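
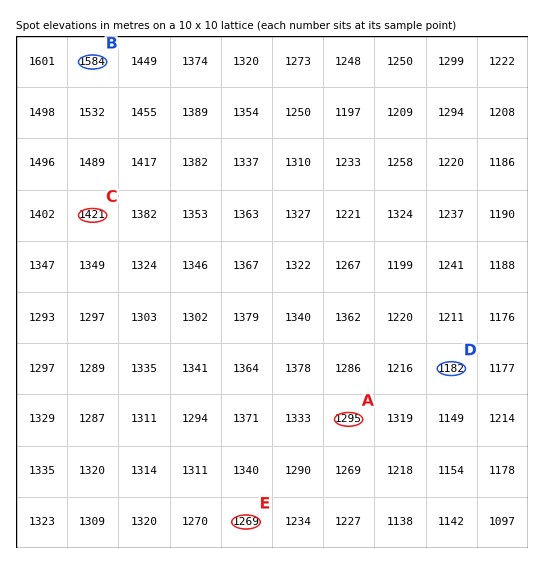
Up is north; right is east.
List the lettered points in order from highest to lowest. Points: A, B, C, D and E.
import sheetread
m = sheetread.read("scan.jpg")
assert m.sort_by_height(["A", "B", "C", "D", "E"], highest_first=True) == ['B', 'C', 'A', 'E', 'D']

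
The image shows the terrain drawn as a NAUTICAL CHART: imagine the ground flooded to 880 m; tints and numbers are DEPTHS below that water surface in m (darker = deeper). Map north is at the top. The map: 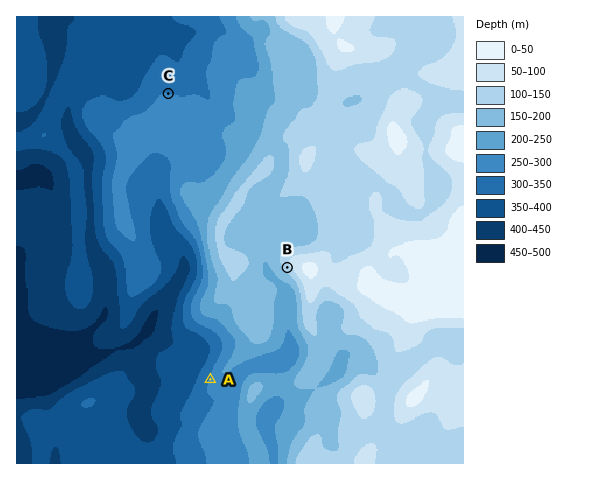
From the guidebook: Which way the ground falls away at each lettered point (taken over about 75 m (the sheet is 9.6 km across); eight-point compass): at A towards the W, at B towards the SW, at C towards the N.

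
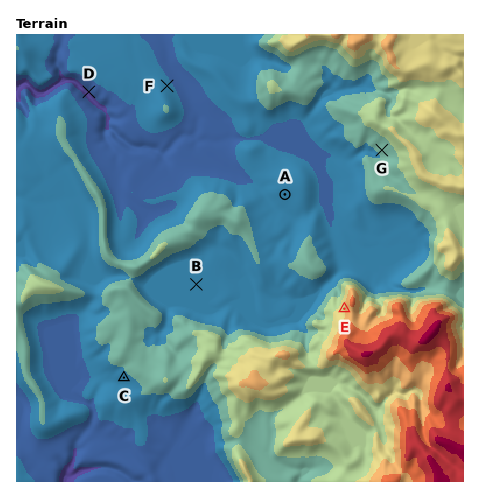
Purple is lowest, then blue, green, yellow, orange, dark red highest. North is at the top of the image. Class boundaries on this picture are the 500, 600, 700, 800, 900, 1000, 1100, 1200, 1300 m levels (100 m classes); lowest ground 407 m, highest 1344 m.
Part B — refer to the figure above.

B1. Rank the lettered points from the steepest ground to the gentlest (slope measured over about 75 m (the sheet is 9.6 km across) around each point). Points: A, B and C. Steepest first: C A B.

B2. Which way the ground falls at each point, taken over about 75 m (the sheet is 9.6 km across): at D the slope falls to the SW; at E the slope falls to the W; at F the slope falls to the NE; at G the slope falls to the SW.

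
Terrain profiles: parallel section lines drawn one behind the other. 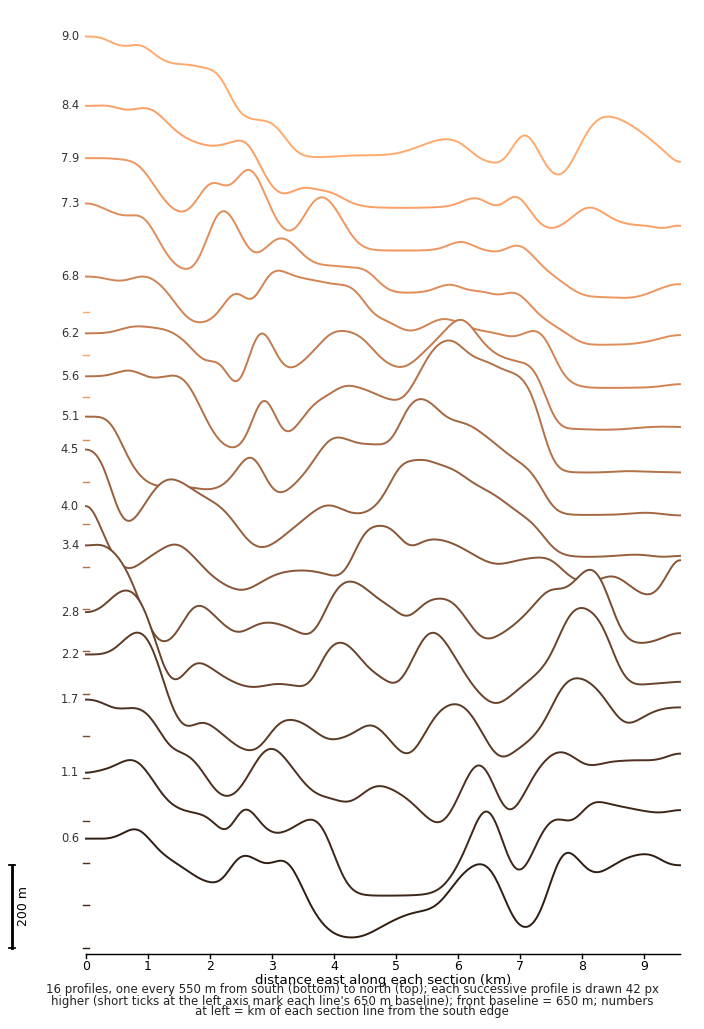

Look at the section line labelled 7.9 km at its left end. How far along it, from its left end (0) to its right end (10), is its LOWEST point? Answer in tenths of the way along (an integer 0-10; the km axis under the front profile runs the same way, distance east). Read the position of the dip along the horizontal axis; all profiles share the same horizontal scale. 9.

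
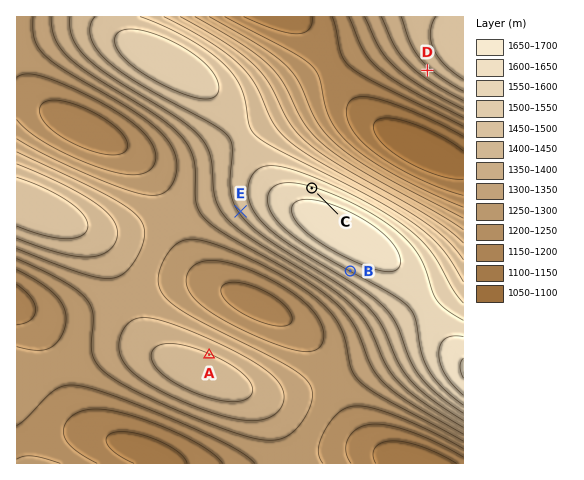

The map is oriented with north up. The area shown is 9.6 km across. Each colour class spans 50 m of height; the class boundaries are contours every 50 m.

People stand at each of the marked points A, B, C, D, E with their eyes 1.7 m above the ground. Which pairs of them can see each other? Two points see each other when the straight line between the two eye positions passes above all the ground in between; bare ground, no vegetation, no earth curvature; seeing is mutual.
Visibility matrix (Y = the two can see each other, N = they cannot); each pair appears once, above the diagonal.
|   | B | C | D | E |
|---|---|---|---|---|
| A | Y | N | N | Y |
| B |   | N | N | N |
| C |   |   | Y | N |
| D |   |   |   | N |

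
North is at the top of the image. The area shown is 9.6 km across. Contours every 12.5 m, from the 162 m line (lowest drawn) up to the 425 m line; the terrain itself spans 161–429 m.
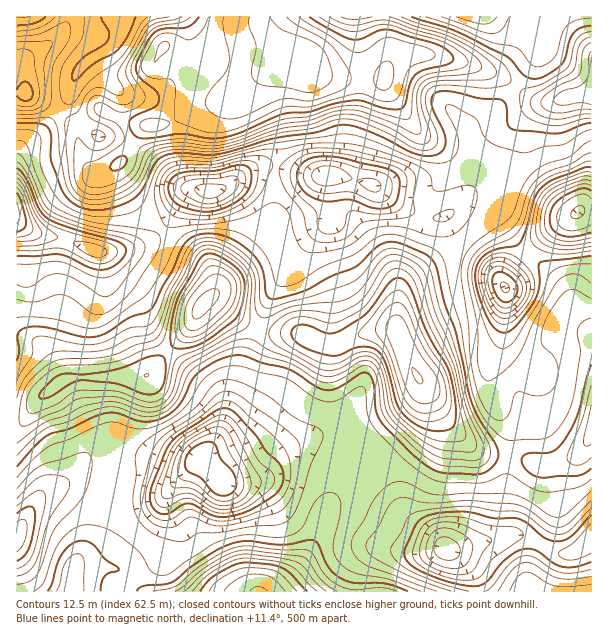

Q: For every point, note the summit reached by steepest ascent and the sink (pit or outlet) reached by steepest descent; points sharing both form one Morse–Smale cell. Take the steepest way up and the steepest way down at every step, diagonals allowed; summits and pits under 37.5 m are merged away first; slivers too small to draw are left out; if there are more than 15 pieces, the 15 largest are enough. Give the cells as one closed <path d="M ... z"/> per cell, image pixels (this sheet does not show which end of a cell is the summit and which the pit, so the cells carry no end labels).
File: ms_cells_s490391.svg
<path d="M329 434l-18 4-26 12-25 26-27 6-11 0-22-24-14 10-10 1-30-11-33-2 1 32-11 40-7 15-18 17-5 9 4-3 37 2 8 3 21 21 129 0 12-9 22-25 12-22 6-21 6-11 14-14 16-10 16-15-17-11-12-12z"/><path d="M381 16l-258 0-2 17-5 9-8 8-16 8-12 10-7 13-6 18-9 12 16 14 8 30 8 13 6 6 8 0 18-13 14-24 8-10 23-3 31-18 36-8 6-2 24-23 27-9 3-3 12 11 9 2 15 4 54 1 4-14 0-17-4-12z"/><path d="M17 222l-1 114 23 7 10 10 13 29 10-4 77-4 35-39 15-26 17-19-2-12-6-12-13-13-24-15-7-8-3 0-14 12-10 5-21 5-18 0-36-14-26-4z"/><path d="M393 330l-12 0-21 4-21 10-19-1-26-11-25 0-11-2-11 24-5 20-20 57-22 28 22 23 23-1 15-5 25-26 26-12 18-4 18 8 12 12 18 10 35-36 8-14 2-12 0-18-14-25-10-26z"/><path d="M294 61l-6 5-9 1-10 6-5 7-4 9 2 12 9 16 7 24 0 17-2 9 32 8 28 0 26 6 12 5 30 22 18 8 8-22 10-11 6-10 0-8-7-15-16-12-9-12-28-39-1-6-2-2-11-1-42 0-15-4-9-2z"/><path d="M336 175l-8 1 3 21 0 25-8 6-29 32-24 37-12 33 11 2 33 2 24 10 13 0 17-8 10-4 15-2 16 0 3-60 21-54-25-12-25-20z"/><path d="M467 240l-50 32-15 15-5 19 0 24 18 44 15 19 18 30 29 28 30 6 4-19-1-12-16-21-6-16 2-26 12-22 4-50-13-24z"/><path d="M215 300l-6 0-5 3-20 32-35 39-26 2-7 5-4 36 1 39 25 1 32 11 12 1 15-7 21-25 20-50 6-24 14-34-24-13z"/><path d="M591 436l-7 11-9 10-15 6-24 1-20-7-8 1-3 34 0 42-10 6-13 1-32 10 22 21 4 10 1 10 115-1z"/><path d="M377 466l-33 24-14 14-6 11-6 21-12 22-8 11-25 23 203-1 0-9-4-10-38-37-20-13-12-13-16-32z"/><path d="M272 70l-12 6-20 20-6 2-36 8-31 18-20 2-8 6-12 23-11 10 0 8 20 33 25 23 7-5 20-32 31-2 32-21 9-3 15 2 2-3 0-31-17-38 2-13z"/><path d="M423 385l-2 25-6 13-39 42 10 12 16 32 12 13 20 13 13 15 56-14 3-6-1-38 3-34-2-2-21-2-12-6-25-25z"/><path d="M425 54l-20 0-10 4-5 5-6 17 2 7 28 39 9 12 16 12 7 15 0 8-6 10-10 11-8 21 10 3 15-2 15 18 5 4 26-28 12-22-2-6-9-2-9 0-11 6 7-12 0-9-12-30 0-7 31-22 16-19-10-8-35-15z"/><path d="M59 112l-20 22-17 13-4 8-2 66 20 13 26 4 36 14 18 0 21-5 21-12 4-5-26-24-14-21-6-12 0-7-12 8-8 0-6-6-8-13-8-30z"/><path d="M122 376l-56 3-22 15-8 8-10 15-10 6 1 111 19-33 11-11 19-9 18-19 11-5 17-2 2-57 2-17z"/>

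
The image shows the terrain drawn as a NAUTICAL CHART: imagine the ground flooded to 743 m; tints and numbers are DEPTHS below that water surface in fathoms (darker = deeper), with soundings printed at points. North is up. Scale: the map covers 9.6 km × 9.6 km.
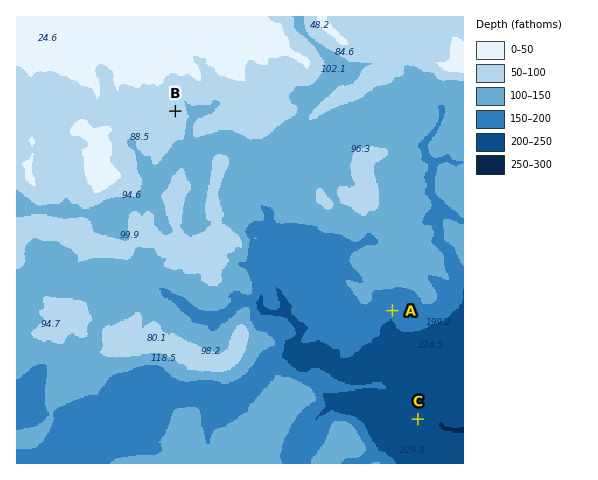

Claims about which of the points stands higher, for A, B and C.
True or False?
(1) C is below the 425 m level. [True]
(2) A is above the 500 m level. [False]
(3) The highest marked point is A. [False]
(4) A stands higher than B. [False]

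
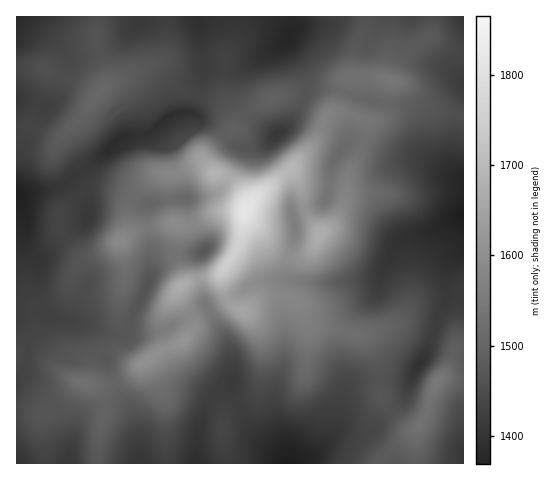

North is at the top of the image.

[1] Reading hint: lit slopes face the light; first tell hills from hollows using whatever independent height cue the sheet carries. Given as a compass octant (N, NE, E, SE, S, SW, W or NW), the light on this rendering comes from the SE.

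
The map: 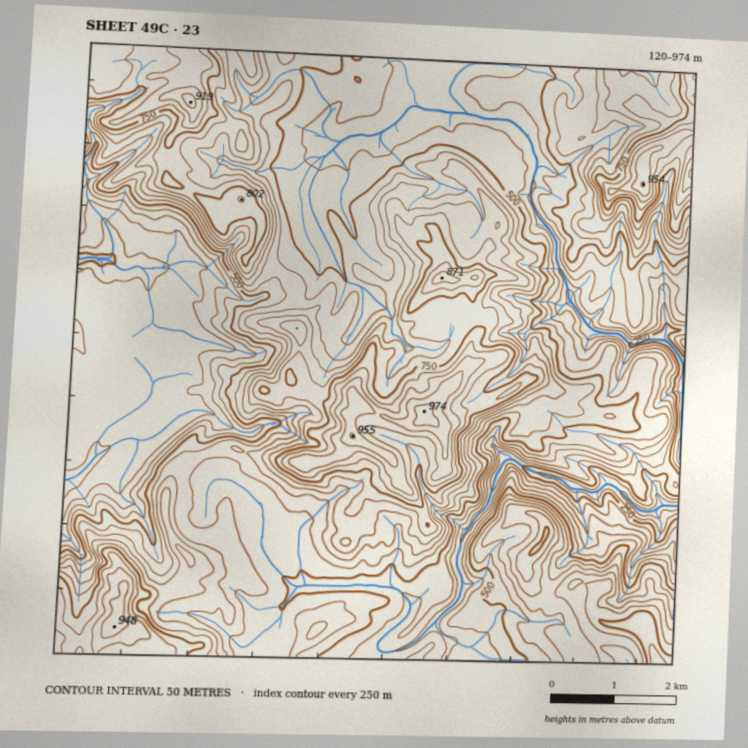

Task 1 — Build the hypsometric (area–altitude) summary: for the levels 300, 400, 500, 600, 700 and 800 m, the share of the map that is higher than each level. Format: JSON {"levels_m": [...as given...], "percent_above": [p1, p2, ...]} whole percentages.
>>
{"levels_m": [300, 400, 500, 600, 700, 800], "percent_above": [96, 83, 61, 38, 21, 8]}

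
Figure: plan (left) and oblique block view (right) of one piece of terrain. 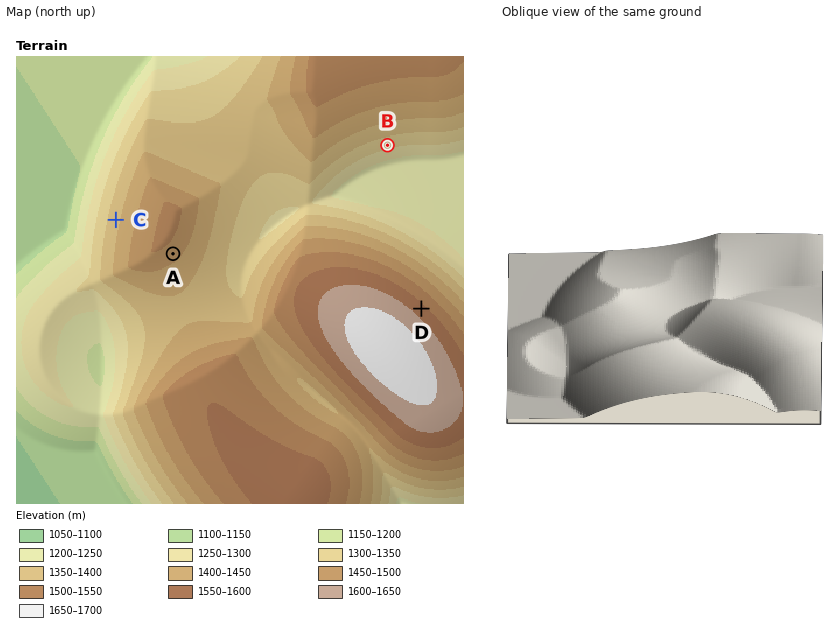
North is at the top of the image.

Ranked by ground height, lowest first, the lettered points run B C A D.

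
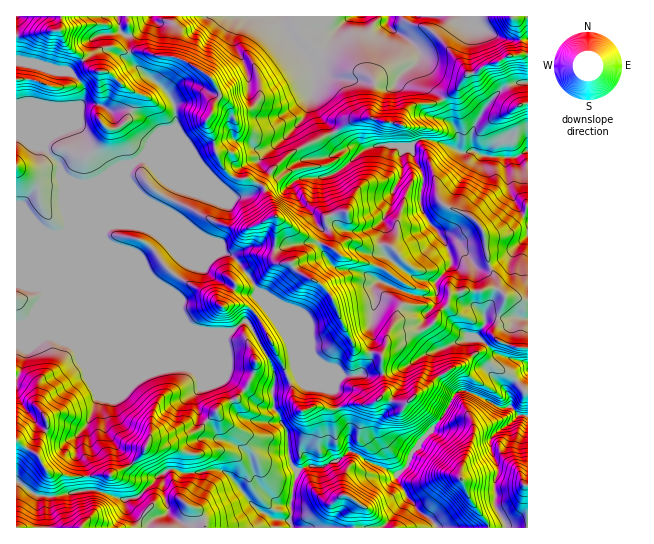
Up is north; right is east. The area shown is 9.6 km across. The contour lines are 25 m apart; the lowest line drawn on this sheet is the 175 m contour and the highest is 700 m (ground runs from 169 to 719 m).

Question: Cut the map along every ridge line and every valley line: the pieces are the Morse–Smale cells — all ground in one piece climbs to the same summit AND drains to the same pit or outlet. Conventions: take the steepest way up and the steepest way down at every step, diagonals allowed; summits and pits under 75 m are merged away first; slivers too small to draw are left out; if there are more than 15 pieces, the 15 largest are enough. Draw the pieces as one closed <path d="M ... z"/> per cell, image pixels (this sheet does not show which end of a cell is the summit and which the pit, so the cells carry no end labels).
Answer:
<path d="M150 16l-134 1 0 266 30 5 92 39 51 1-12-19-29-30-8-18 0-4 13-12 6-10-8-6-8-2-24-4 34-14 6-4 10-22-15-18 76 32 12 0 8-2 6-6 1-6-8-4-15-2-5 9-6 5-80-33 33-31-1-22-4-8-12-13-20-15-7-7-3-7-1-18 10-4 7-7z"/><path d="M334 133l-7 2-37 18-19 18-8 14-5-1-8 11-8 2-16-1-71-29 14 16-10 22-6 4-34 14 31 6 19 0 64 27 18 22 8 15 4 2 38 38 11 24 5 4 8 6 6 1 11 8 39-1 2-2-2-18 7-16 5-3 34-8-2-13 8-8 3-12-23 0-31-12-6-5 3-12 6-9-4-10 3-30 7-12 2-15 8-13 0-24 3-4-6-4-21 0-11 4-21-2-5-4z"/><path d="M191 328l-129 0-17 7-18 13-7 25-4 4 0 104 23 15 11 1 31-6 17 0 28 9 13-4 20-21 11-6 1-11-3-5-6-5-15-3 2-2 8 0 5 2 7-1 10-7 19-6 7-8-6-10-3-19 7-8 12-31 12-22-21-1z"/><path d="M527 83l-12 0-12 5-14 14-14 23-3 8 1 18-12 1-30-12-12 0-16 10 0 21-10 19-2 15-7 12 0 16-3 5 0 9 4 8 10 9 22 15 19 3 1 16 8 9 3-2 1-8 4-4 10-2 19 0 7-3 10 1 6 6 0 4-5 11-7 25 9 8 19 5 7-1z"/><path d="M475 337l-5 0-44 16-23 15-20 5 2 18-7 9-7 4-22 0-14 5-22-2-8 4-4 0-7-6-7 0-8 4-2 4 3 8 8 13 0 17 4 15 5 5 12-6 14 2 16-7 10-8 5 0 13 9 30 14 11-10 4-12 28-32 17-29 9-1 32 16 12 0 1-8-3-9 20-19 0-6-5-4-28-8-12-12z"/><path d="M281 16l-109 1 1 17-2 21 18 8 18 12 12 15 1 7-7 8-6 20 6 10 2 14 6 16 13 12 5-9 12-7 8-1 10-11 12-8 22-22 6-16 6-26-2-11-26-32z"/><path d="M466 391l-7 0-4 3-15 27-28 32-4 12-11 9 0 7 19 28 13 8 9 11 68 0-11-23 0-24 4-12-7-16-1-14 7-8 8-4 13-12-8-8-13 0z"/><path d="M169 229l-17 1 7 5 0 3-19 19 0 4 8 18 29 30 8 14 12 8 33 1 16-11 5 5 21 39 3 8 0 12 8-1 14-5 2-8-4-9-3-17-12-31-4-7-17-14-20-31-12-9z"/><path d="M389 16l-38 0-18 17-15 20-10 5 7 13-3 26 4 12 18 23 16-11 16-4 35 7 3-10 9-9 20-1 10-5-14-13-9-23 0-9-3-5-10-10-16-10-3-4z"/><path d="M171 16l-20 0-13 17-10 4 1 18 3 7 33 28 10 15 1 9 0 13-33 31 82 33 7-9 1-5-12-12-6-16-2-14-6-10 6-20 7-11-7-13-6-6-18-12-18-8 2-21z"/><path d="M354 452l-5 0-10 8-16 7-14-2-12 6-6 30-2 20 4 7 144-1-8-10-13-8-17-26-4-10-28-12z"/><path d="M170 469l-11 6-20 21-13 4-28-9-17 0-31 6-11-1-22-15-1 46 189 1-1-9-5-8-12-6-10-10z"/><path d="M461 16l-71 0-2 3 3 10 16 10 10 10 3 5 0 9 7 18 4 8 11 10 12-7 15-19 8-1 5-5 15-4 10-7 12-1 2-5-2-10-10 0-14-4-20-11-6-1z"/><path d="M246 321l-21 13-20 47-9 13 3 19 7 8 10-8 3-6 16-8 10 9 10 5 16 3 5-3-4-19 3-21-8-19z"/><path d="M237 399l-18 8-12 15 8 8 4 9 19 6 10 9 7 23 6 12 17 15 9 1 5-6 5-28-6-8-4-33-10-18-6 4-16-3-10-5z"/>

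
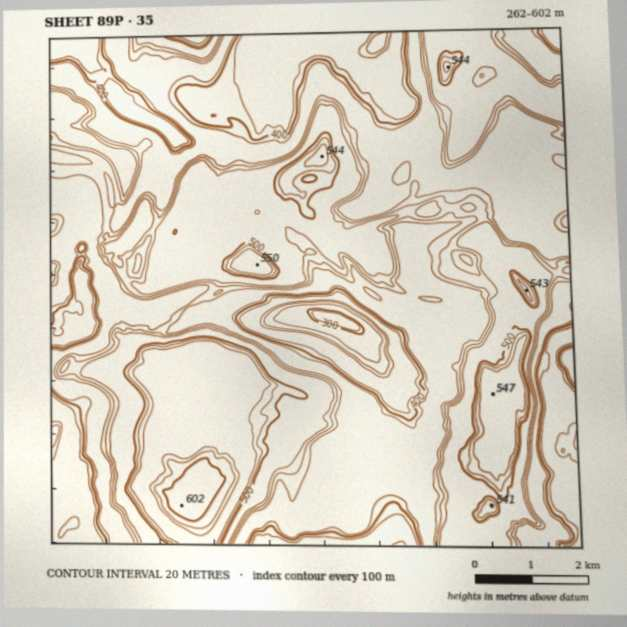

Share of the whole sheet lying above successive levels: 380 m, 86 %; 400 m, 82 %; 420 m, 79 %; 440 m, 47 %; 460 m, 41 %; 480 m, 36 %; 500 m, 14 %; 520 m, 12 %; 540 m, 10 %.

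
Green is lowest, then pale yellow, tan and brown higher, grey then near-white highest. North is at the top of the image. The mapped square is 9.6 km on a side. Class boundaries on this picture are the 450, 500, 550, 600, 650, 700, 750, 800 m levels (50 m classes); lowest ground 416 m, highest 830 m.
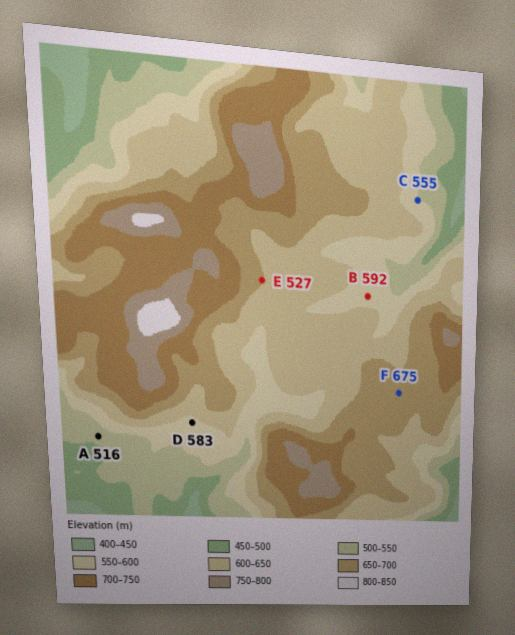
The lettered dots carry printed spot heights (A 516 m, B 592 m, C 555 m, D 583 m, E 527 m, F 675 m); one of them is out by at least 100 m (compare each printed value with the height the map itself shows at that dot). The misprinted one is E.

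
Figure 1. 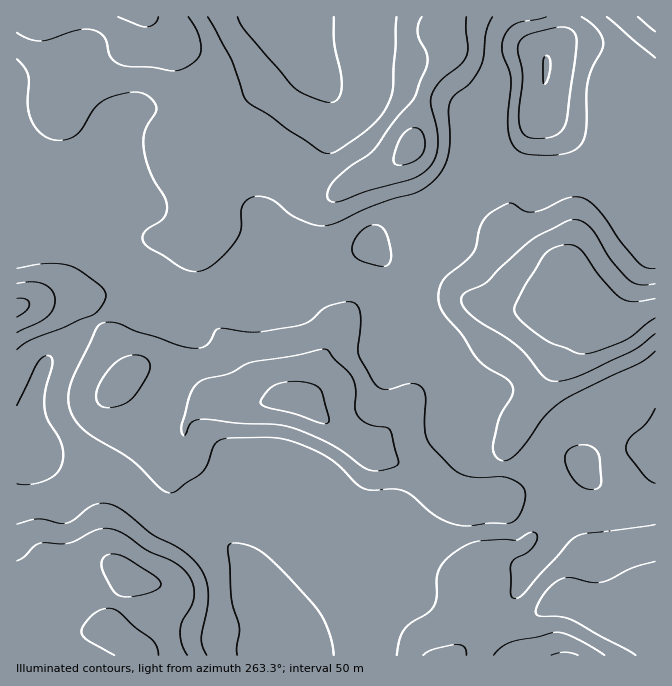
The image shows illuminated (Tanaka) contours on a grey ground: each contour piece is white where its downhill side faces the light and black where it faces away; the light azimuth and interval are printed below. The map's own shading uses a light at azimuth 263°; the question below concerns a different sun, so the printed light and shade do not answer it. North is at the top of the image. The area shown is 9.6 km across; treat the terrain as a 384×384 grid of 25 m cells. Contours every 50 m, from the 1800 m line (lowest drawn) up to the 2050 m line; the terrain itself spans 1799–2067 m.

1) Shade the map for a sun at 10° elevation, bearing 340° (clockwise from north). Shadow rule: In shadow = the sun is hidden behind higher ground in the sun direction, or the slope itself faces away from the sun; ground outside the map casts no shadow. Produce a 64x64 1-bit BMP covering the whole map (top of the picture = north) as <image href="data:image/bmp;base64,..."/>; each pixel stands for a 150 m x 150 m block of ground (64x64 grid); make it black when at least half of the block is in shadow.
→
<image width="64" height="64" href="data:image/bmp;base64,Qk0+AgAAAAAAAD4AAAAoAAAAQAAAAEAAAAABAAEAAAAAAAACAAATCwAAEwsAAAIAAAAAAAAA////AAAAAAAAAAAAAAAHAAAAAAAAAAIAAAAAAAAADgAAAAAAAAAGAAAAAAAAAAAAAAAAAAAAAAAAAAAAAAAAAAAAAAAAAAAAAAAAAAAAAAAAAAAAAAAAAAAAAAAAAAAAAAAAAAAAAAAAAAAAAAAAAAAAAAAAAAAAAAAAAAAAAAAAAAAAAAAAAAAAAAAAAAAAAAAAAAwAAAAAAAAAAAAAAAAAAAAAAAAAAAAAfwAAAAAAAAf/AAAAAAAAD/wAAAAAAAAH8AAAAAAAAAAAAAAAAAAAAAAAAAHAAAAAAAAAA/AAAAAAAAAD/iAAAAAAAAH/cAAAAAAAAH/wAAAAAAAAH/AAAAAAAAAH8AAAAAAAAAPwAAAAAAAAAAAAAAAAAAAAAAAAAAAAAAAAAAAAAAAAAAAAAAAAAAAAAAAAAAAAAAAAAAAAAAAAAAAAAAAAAAAAAAAAAAAAAAAAAAAAMAAAAAAAAAD4AAAAAAAAAP4AAAAAAAAAf8AAAAAAAAAf4AAAAAAAAAfgAAAAAAAAA+AAAAAAAAAA4AAAAAAAAAAAAAAAAAAAAAAAAAAAAAAAAAAAAAAAAAAAAAAAAAAAAAAAAAAAAAAAAAAAAAAAAAAAAAAAAAAAABgAAAAAAAAAGAAAAAAAAAAAAAAAAAAAAAAcAAAAAAAAAD4AAAAAAAAAfgAAAAAAAAA/AA=="/>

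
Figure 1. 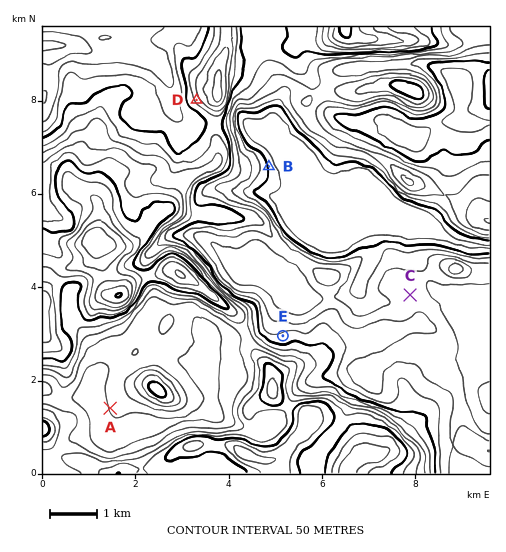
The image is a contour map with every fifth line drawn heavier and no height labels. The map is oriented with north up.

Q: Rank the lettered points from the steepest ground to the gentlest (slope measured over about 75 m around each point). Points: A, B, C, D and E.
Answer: D B E A C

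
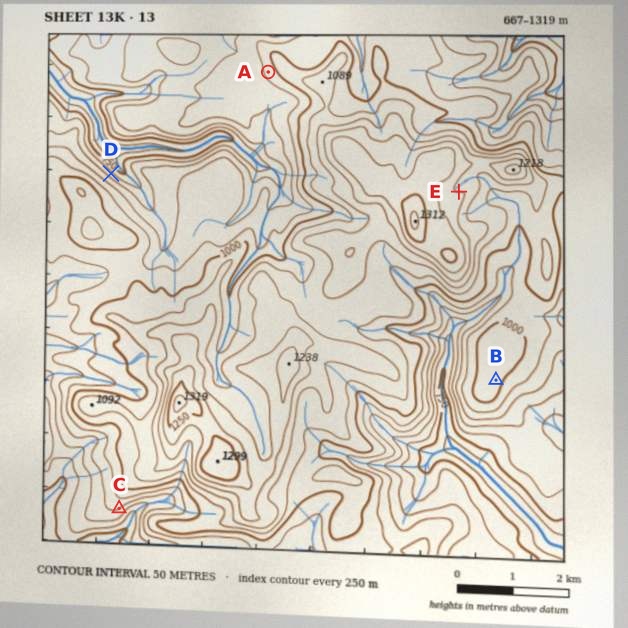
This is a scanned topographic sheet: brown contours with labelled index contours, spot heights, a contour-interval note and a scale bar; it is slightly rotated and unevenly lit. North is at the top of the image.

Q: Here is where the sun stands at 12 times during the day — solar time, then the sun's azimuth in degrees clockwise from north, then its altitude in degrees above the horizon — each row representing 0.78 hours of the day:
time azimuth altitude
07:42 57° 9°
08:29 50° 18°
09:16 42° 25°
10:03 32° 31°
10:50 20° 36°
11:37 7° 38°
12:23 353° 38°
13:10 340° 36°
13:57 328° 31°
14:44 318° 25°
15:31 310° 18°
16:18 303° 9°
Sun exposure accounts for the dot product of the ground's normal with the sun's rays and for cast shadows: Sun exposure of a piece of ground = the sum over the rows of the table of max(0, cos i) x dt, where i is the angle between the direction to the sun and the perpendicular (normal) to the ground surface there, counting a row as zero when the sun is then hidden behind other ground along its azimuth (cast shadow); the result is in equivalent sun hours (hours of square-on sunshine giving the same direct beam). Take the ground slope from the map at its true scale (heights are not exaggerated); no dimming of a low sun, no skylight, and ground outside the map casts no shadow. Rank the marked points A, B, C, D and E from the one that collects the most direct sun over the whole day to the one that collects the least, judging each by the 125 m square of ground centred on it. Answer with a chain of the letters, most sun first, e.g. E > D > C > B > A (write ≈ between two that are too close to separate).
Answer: D > E > B ≈ A > C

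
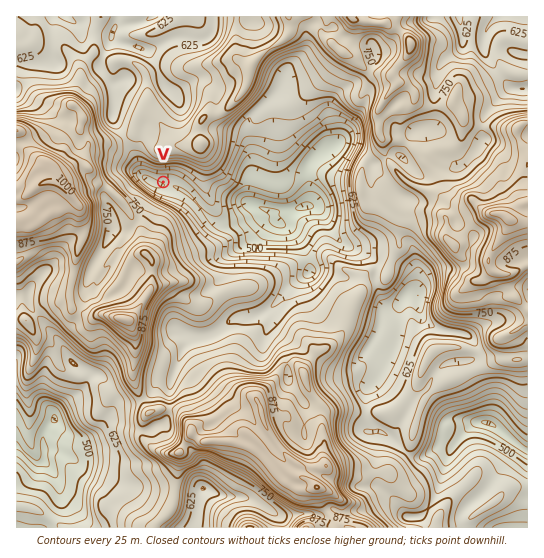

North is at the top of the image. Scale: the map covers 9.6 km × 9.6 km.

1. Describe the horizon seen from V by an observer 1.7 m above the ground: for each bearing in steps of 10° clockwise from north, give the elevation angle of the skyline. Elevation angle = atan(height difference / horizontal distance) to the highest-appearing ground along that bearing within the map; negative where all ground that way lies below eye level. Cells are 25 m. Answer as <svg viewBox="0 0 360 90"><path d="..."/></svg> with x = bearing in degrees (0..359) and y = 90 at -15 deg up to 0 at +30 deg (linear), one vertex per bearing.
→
<svg viewBox="0 0 360 90"><path d="M0 21l10 1 10 2 10 3 10 1 10 2 10 4 10 6 10 6 10 3 10 3 10 2 10 1 10 0 10-3 10-7 10-9 10-7 10-5 10-2 10-1 10-1 10 0 10 1 10 2 10 2 10 4 10 3 10 1 10 4 10 2 10 3 10-1 10-7 10-8 10-4"/></svg>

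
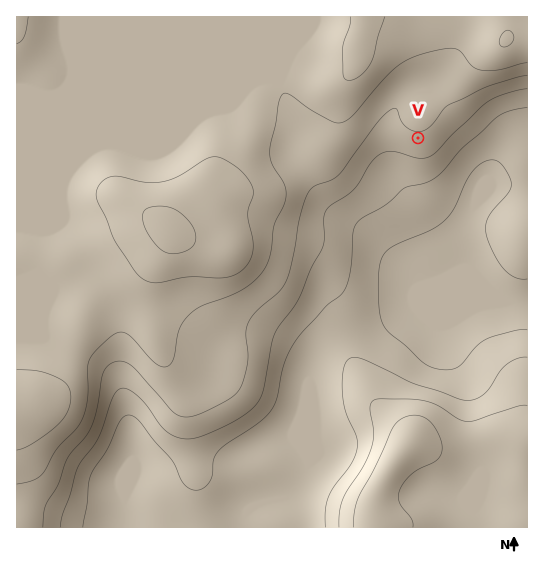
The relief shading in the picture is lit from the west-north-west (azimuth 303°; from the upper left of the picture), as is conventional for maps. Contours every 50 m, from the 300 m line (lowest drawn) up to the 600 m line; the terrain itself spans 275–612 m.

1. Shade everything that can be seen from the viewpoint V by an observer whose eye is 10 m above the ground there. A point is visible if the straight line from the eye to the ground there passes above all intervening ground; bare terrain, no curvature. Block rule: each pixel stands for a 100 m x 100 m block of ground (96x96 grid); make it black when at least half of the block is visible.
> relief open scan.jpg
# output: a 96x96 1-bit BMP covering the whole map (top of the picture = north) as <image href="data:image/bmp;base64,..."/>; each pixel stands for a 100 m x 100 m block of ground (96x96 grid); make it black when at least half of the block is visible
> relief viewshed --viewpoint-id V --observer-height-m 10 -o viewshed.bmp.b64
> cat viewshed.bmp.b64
<image width="96" height="96" href="data:image/bmp;base64,Qk2+BAAAAAAAAD4AAAAoAAAAYAAAAGAAAAABAAEAAAAAAIAEAAATCwAAEwsAAAIAAAAAAAAA////AAAAAAAAAAAAH//+AAAAAP8AAAAAD//+AAAAAf8AAAAADw/+AAAAAP4AAAAABgf/D4AAAPwAAAAAAgH//+AAAAAAAAAAAAB///AAAAAAAAAAAAA/P/AAAAAAAAAAAAAfD/AAAAAAAAAAAAAfB/AAAAAAAAAAAGA/AfgAAAAAAAAAAH//APgAAAAAAAAAAD//AHwAAAAAAAAAAB//AH4AAAAAAAAAAA//AD4AAAAAAAAAAAf/AB8AAAAAAAAAAAP/AB/D+AAAAAAAAAH/AA///h8AAAAAAAH/AA////8AAAAAAAD/AA////8AAAAAAAB/AA////8AAAAAAAB/AA////8AAAAAAAD/AB////8AAAAAAAH/AD////8AAAAAAAf/AH////8AAAAAAB//AP////8AAAAAQD/+Af////8AAAAAYH/8A/////8AAAAA4H/4A/////8AAAAB8H/4B/////8AAAAD8H/4B/////8AAAAA8H/4D/////8AAAAAOH/4D/////8AAAAAAP/4H/////8AAAAAAP/4H/////8AAAAAAf/8P/////8AAAAAAf/8P/////8AAAAAAP/+f/////8AAAAAAB////////8AAAAAAAD///////8AAAAAAAA///////8AAAAAAAA///////8AAAAAAAA///////8AAAAAAAA///////8AAAAAAAA///////4AAAAAAAB///////4AAAAAAAB///////wAAAAAAAP///////wAAAAAAA////////wAAAAAAB////////wAAAAAAD////////4AAAAAAH////////4AAAAAAH////////8AAAAAAP////////8AAAAAAP////////8AAAAAAf////////8AAAAAgf////////8AAAABw/////////8AAAADh/////////8AAAAAB/////////8AAAAAB/////////8AAAAAA/////////8AAAAAA/////////8AAAAAA///D/////8AAAAAA//+D/////8AAAAAA//8H///w/8AAAAAB//wH///AP8AAAAAA/+AH//8AH8AAAAAA/4AP//8AD8AAAAAA/wAP//4AD8AAAAAAfgAP//8AB8AAAAAAAAAH//8AA8AAAAAAAAAH//8AA8AAAAAAAAAD//8AAcAAAAAAAAAD//8AAMAAAAAAAAAB//8AAEAAAAAAAAAB//8AAEAAAAAAAAAB/4AAAAAAAAAAAAAB/4AAAAAAAAAAAAAB/wAEAAAAAAAAAAAB/wAOAEAAAAAAAAAB/wAPgMAAAAAAAAAA/4AP/8AAAAAAAAAA/4AP/8AAAAAAAAAAf8AP/8AAAAAAAAAAP8Af/8AAAAAAAAAAP/Af/8AAAAAAAAAAH/g//8AAAAAAAAAAD////8AAAAAAAAAAB////8AAAAAAAAAAAf///EAAAAAAAAAAAP//+AAAAAAAAAAAAH/w4AAAAAAAAAAAAAAAQAAAAAAAAAAAAAAAAAAAAAAAAAAAAAAAIAAAAAAAAAAAAAAAMA="/>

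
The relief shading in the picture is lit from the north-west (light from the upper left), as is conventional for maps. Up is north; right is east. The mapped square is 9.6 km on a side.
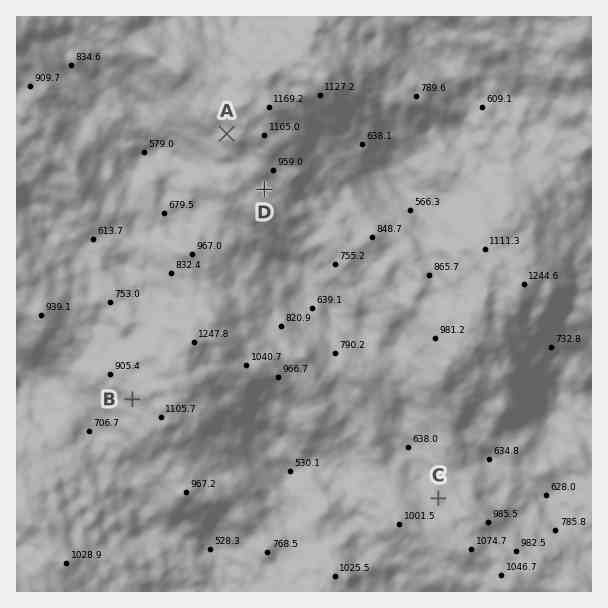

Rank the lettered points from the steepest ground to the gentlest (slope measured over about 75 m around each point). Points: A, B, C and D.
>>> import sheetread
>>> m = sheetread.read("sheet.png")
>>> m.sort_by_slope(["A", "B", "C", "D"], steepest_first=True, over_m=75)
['B', 'A', 'C', 'D']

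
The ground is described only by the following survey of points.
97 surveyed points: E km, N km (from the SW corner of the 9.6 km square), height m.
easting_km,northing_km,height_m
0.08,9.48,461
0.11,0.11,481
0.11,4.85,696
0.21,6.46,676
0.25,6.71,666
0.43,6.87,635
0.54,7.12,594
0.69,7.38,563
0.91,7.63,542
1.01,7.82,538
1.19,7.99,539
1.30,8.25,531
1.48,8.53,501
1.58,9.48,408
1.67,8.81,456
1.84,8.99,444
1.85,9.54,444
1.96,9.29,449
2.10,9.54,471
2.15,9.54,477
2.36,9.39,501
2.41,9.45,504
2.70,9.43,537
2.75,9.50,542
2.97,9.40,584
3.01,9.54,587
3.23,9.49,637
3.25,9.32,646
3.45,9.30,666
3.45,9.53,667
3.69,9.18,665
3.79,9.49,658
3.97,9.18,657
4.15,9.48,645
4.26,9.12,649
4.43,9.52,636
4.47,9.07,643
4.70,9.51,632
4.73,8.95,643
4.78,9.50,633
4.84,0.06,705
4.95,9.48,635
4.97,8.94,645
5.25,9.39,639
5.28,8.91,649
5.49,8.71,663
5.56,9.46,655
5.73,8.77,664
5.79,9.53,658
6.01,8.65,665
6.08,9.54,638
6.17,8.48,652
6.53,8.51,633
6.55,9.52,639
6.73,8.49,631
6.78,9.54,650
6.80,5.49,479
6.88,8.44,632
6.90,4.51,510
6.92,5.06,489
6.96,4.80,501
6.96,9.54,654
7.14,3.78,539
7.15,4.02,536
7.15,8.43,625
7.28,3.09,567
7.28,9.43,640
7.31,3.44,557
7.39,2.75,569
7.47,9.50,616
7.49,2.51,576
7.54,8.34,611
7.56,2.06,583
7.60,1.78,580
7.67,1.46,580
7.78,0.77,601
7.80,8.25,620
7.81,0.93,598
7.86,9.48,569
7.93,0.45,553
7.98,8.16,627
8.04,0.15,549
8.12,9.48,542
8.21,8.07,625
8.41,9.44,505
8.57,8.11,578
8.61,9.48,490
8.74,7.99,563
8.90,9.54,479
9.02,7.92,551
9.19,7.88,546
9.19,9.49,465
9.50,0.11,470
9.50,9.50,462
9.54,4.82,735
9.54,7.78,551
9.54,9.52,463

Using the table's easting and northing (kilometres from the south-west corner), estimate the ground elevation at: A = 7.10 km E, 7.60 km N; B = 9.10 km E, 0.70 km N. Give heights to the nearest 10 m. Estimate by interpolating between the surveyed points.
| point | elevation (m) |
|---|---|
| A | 610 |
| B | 490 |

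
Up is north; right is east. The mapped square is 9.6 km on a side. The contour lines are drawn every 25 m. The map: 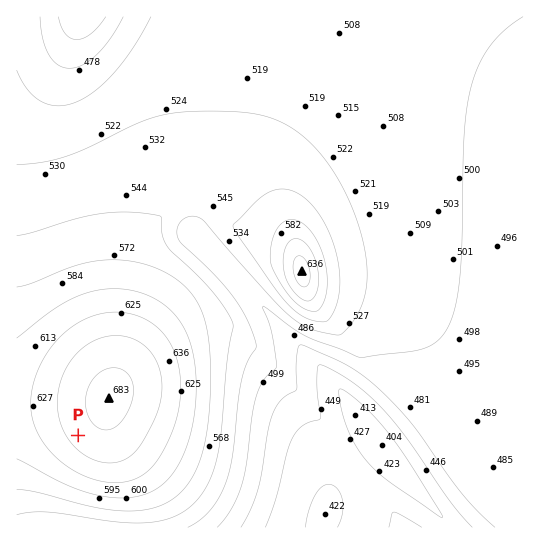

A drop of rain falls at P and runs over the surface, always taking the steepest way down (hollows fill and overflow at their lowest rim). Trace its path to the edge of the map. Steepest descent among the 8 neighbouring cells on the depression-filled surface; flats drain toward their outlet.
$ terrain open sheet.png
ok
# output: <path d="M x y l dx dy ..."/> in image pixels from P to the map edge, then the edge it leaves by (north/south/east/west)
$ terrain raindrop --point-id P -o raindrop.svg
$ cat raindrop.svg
<path d="M78 435l-41 42 0 50"/>
exit: south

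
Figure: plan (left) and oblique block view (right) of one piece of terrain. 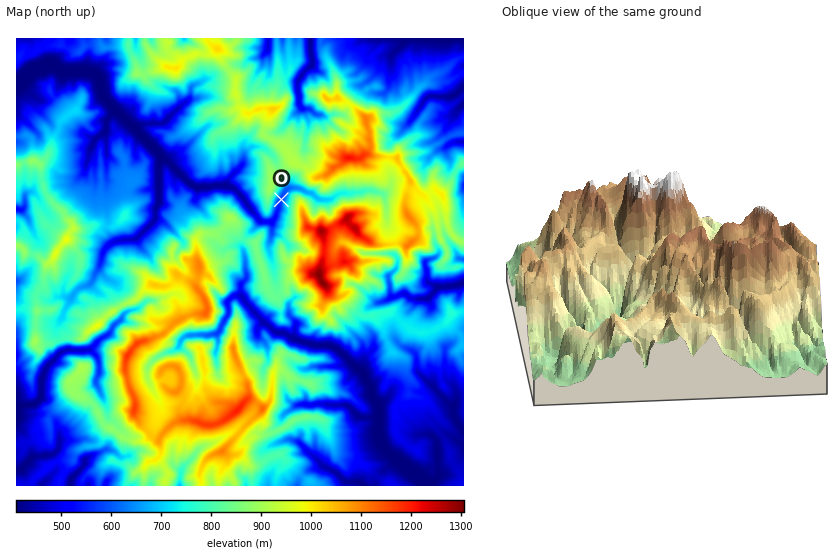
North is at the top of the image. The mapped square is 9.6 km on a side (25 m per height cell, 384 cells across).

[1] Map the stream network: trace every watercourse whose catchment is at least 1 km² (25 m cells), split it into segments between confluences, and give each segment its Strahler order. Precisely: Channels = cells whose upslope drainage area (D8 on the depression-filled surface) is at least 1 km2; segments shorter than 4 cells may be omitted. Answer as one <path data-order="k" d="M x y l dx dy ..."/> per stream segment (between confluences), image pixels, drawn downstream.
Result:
<path data-order="1" d="M81 469l-10 9-1 7"/><path data-order="1" d="M438 467l0 6 1 1-1 3-8 8-3 0"/><path data-order="1" d="M188 462l-7 8-1 15"/><path data-order="1" d="M315 457l8 10 13 6 10 9 14 0 4 3"/><path data-order="1" d="M60 441l-1 1 0 6-5 6-2 1-7 0-2 1-10 0-13 14-3 0"/><path data-order="2" d="M379 421l0 21 2 3 23 22 7 6 5 2 10 10 1 0"/><path data-order="1" d="M299 405l15 0 1-1 32 1 13 12 2 1 16 0 1 3"/><path data-order="1" d="M432 385l2 4 20 18 0 10 9 15"/><path data-order="1" d="M96 384l0-5 3-7 0-8-2-7-7-7-1 0"/><path data-order="1" d="M150 383l-3-4 0-11 1-3 9-8 8-5 9-2 5-3 1-3"/><path data-order="2" d="M363 372l1 1 0 5 7 11 0 7 7 9 1 16"/><path data-order="1" d="M188 354l-8-7 0-3"/><path data-order="2" d="M89 350l-23 0-4 1-15 15-4 7-2 7 0 17-1 2-7 6-11 0-1 1-3 0-1 13"/><path data-order="2" d="M180 344l1-4 5-4 3 0 1-1 21 0 2-1 4 0"/><path data-order="1" d="M217 344l1-2-1-8"/><path data-order="2" d="M217 334l3-3 3-9 5-6 1-3-1-12 7-6 6 0"/><path data-order="1" d="M257 334l1-6 5-5 3 0"/><path data-order="2" d="M266 323l8 8 3 2 7 0 8 5 3 0 4 3 7 1 5 2 3 0 1 1 14 0 6 3 22 21 6 3"/><path data-order="1" d="M139 308l-14 5-2 2-1 4-9 7-2 5-5 5-5 2-12 12"/><path data-order="1" d="M71 298l7-10 9-2 5-5 3-7 4-7 4-15 8-9 6-3 17-1 3-1 18-19 0-10 4-6 0-40 2-4"/><path data-order="2" d="M241 295l12 17 13 11"/><path data-order="2" d="M440 287l15-1 8-4"/><path data-order="1" d="M246 278l-5 7 0 10"/><path data-order="1" d="M427 272l0 9 7 5 5 0 1 1"/><path data-order="1" d="M398 260l-1 7-8 8 1 19 2 4 5-2 3-2 6 0 6 5 15 0 10-10 0-1 3-1"/><path data-order="1" d="M272 233l0-10-1-1"/><path data-order="2" d="M271 222l-9 0-11-12-9-14-8-8-7-2"/><path data-order="1" d="M21 210l-4-1"/><path data-order="1" d="M384 195l-2-2-5 0-3-3-10 0-3 3-10 0-1 1-4 0-3-1-1 1-3 0-9 6-10 0-7-6-6-1-5-4-3-1-11 0-3 3-6 12 0 5-2 3-1 6-3 4-2 1"/><path data-order="2" d="M227 186l-32 1-6-4-24-24-4 0"/><path data-order="1" d="M242 166l-14 14-1 6"/><path data-order="1" d="M89 159l0-8 3-5 3-7 10-7 1-2 0-10 7-8-2-7"/><path data-order="2" d="M161 159l-2-6-27-27"/><path data-order="1" d="M452 142l8 0 3-1"/><path data-order="2" d="M132 126l-21-21"/><path data-order="1" d="M319 114l-5-1-6-4-6 0-3-5-1-23 4-7 10-9 1-3-1-2 0-6-1-1 0-14"/><path data-order="2" d="M111 105l-8-9-1-7-1-1 0-5-3-6-3-3-7-3-27 0-5-4-3-2-7 0-1 2-5 0-6 2-9 9-8 4"/><path data-order="1" d="M423 103l4-6 4-1 4 0 2 1 15 0 8-6 3-5"/><path data-order="1" d="M186 102l-25 22-18 0-6 3-5-1"/><path data-order="1" d="M392 54l12-12 0-1 6-2 53 0"/><path data-order="1" d="M267 50l2-11"/>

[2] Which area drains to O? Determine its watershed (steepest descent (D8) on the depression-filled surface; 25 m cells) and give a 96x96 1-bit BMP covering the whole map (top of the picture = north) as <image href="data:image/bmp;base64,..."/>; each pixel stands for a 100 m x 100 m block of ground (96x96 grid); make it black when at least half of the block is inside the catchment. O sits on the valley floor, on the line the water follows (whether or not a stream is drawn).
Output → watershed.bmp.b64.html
<image width="96" height="96" href="data:image/bmp;base64,Qk2+BAAAAAAAAD4AAAAoAAAAYAAAAGAAAAABAAEAAAAAAIAEAAATCwAAEwsAAAIAAAAAAAAA////AAAAAAAAAAAAAAAAAAAAAAAAAAAAAAAAAAAAAAAAAAAAAAAAAAAAAAAAAAAAAAAAAAAAAAAAAAAAAAAAAAAAAAAAAAAAAAAAAAAAAAAAAAAAAAAAAAAAAAAAAAAAAAAAAAAAAAAAAAAAAAAAAAAAAAAAAAAAAAAAAAAAAAAAAAAAAAAAAAAAAAAAAAAAAAAAAAAAAAAAAAAAAAAAAAAAAAAAAAAAAAAAAAAAAAAAAAAAAAAAAAAAAAAAAAAAAAAAAAAAAAAAAAAAAAAAAAAAAAAAAAAAAAAAAAAAAAAAAAAAAAAAAAAAAAAAAAAAAAAAAAAAAAAAAAAAAAAAAAAAAAAAAAAAAAAAAAAAAAAAAAAAAAAAAAAAAAAAAAAAAAAAAAAAAAAAAAAAAAAAAAAAAAAAAAAAAAAAAAAAAAAAAAAAAAAAAAAAAAAAAAAAAAAAAAAAAAAAAAAAAAAAAAAAAAAAAAAAAAAAAAAAAAAAAAAAAAAAAAAAAAAAAAAAAAAAAAAAAAAAAAAAAAAAAAAAAAAAAAAAAAAAAAAAAAAAAAAAAAAAAAAAAAAAAAAAAAAAAAAAAAAAAAAAAAAAAAAAAAAAAAAAAAAAAAAAAAAAAAAAAAAAAAAAAAAAAAAAAAAAAAAAAAAAAAAAAAAAAAAAAAAAAAAAAAAAAAAAAAAAAAAAAAAAAAAAAAAAAAAAAAAAAAAAAAAAAAAAAAAAAAAAAAAAAAAAAAAAAAAAAAAAAAAAAAAAAAAAAAAAAAAAAAAAAAAAAAAAAAAAAAAAAAAAAAAAAAAAAAAAAAAAAAAAAAAAAAAAAAAAAAAAAAAAAAAAAAAAAAAAAAAAAAAAAAAf+AAAAAAAAAAAAAA//AAAAAAAAAAAAAB//AAAAAAAAAAAAfD//AAAAAAAAAAAA/3/+AAAAAAAAAAAA///8AAAAAAAAAAAB///8AAAAAAAAAAAB///4AAAAAAAAAAAP///4AAAAAAAAAAAf///8AAAAAAAAAAA////8AAAAAAAAAAB////8AAAAAAAAAAB////8AAAAAAAAAAB////8AAAAAAAAAAB/z//8AAAAAAAAAAAfh//4AAAAAAAAAAAOAf/4AAAAAAAAAAAAAP/wAAAAAAAAAAAAAA/AAAAAAAAAAAAAAAAAAAAAAAAAAAAAAAAAAAAAAAAAAAAAAAAAAAAAAAAAAAAAAAAAAAAAAAAAAAAAAAAAAAAAAAAAAAAAAAAAAAAAAAAAAAAAAAAAAAAAAAAAAAAAAAAAAAAAAAAAAAAAAAAAAAAAAAAAAAAAAAAAAAAAAAAAAAAAAAAAAAAAAAAAAAAAAAAAAAAAAAAAAAAAAAAAAAAAAAAAAAAAAAAAAAAAAAAAAAAAAAAAAAAAAAAAAAAAAAAAAAAAAAAAAAAAAAAAAAAAAAAAAAAAAAAAAAAAAAAAAAAAAAAAAAAAAAAAAAAAAAAAAAAAAAAAAAAAAAAAAAAAAAAAAAAAAAAAAAAAAAAAAAAAAAAAAAAAAAAAAAAAAAAAAAAAAAAAAAAAAAAAAA="/>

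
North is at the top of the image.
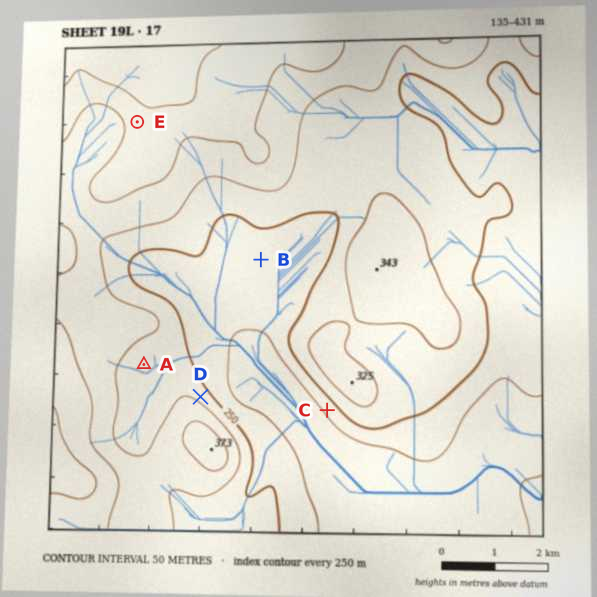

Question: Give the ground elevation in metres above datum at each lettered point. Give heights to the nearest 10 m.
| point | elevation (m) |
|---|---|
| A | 280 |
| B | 230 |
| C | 210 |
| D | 280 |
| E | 380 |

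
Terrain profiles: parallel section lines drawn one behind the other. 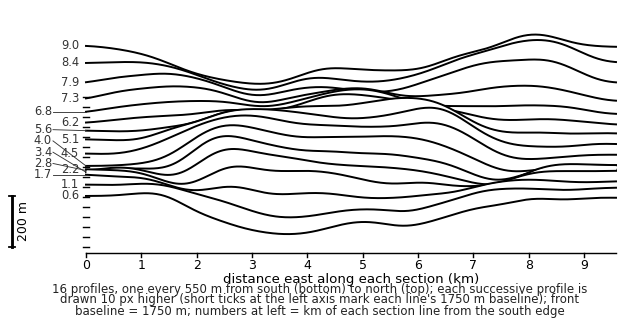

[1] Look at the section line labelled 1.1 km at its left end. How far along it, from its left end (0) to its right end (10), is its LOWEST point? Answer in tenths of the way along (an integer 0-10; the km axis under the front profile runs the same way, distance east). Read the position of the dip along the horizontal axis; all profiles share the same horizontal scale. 4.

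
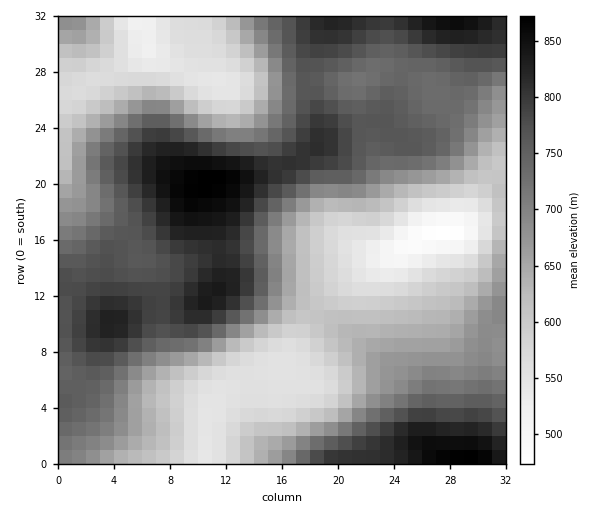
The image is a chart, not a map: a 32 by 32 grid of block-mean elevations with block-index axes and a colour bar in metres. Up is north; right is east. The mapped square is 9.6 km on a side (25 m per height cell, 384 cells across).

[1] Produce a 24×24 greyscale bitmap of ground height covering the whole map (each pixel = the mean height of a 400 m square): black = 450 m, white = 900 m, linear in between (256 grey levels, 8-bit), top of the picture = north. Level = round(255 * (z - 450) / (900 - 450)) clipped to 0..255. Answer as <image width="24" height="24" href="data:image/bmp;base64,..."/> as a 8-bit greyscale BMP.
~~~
<image width="24" height="24" href="data:image/bmp;base64,Qk12BgAAAAAAADYEAAAoAAAAGAAAABgAAAABAAgAAAAAAEACAAATCwAAEwsAAAABAAAAAAAAAAAAAAEBAQACAgIAAwMDAAQEBAAFBQUABgYGAAcHBwAICAgACQkJAAoKCgALCwsADAwMAA0NDQAODg4ADw8PABAQEAAREREAEhISABMTEwAUFBQAFRUVABYWFgAXFxcAGBgYABkZGQAaGhoAGxsbABwcHAAdHR0AHh4eAB8fHwAgICAAISEhACIiIgAjIyMAJCQkACUlJQAmJiYAJycnACgoKAApKSkAKioqACsrKwAsLCwALS0tAC4uLgAvLy8AMDAwADExMQAyMjIAMzMzADQ0NAA1NTUANjY2ADc3NwA4ODgAOTk5ADo6OgA7OzsAPDw8AD09PQA+Pj4APz8/AEBAQABBQUEAQkJCAENDQwBEREQARUVFAEZGRgBHR0cASEhIAElJSQBKSkoAS0tLAExMTABNTU0ATk5OAE9PTwBQUFAAUVFRAFJSUgBTU1MAVFRUAFVVVQBWVlYAV1dXAFhYWABZWVkAWlpaAFtbWwBcXFwAXV1dAF5eXgBfX18AYGBgAGFhYQBiYmIAY2NjAGRkZABlZWUAZmZmAGdnZwBoaGgAaWlpAGpqagBra2sAbGxsAG1tbQBubm4Ab29vAHBwcABxcXEAcnJyAHNzcwB0dHQAdXV1AHZ2dgB3d3cAeHh4AHl5eQB6enoAe3t7AHx8fAB9fX0Afn5+AH9/fwCAgIAAgYGBAIKCggCDg4MAhISEAIWFhQCGhoYAh4eHAIiIiACJiYkAioqKAIuLiwCMjIwAjY2NAI6OjgCPj48AkJCQAJGRkQCSkpIAk5OTAJSUlACVlZUAlpaWAJeXlwCYmJgAmZmZAJqamgCbm5sAnJycAJ2dnQCenp4An5+fAKCgoAChoaEAoqKiAKOjowCkpKQApaWlAKampgCnp6cAqKioAKmpqQCqqqoAq6urAKysrACtra0Arq6uAK+vrwCwsLAAsbGxALKysgCzs7MAtLS0ALW1tQC2trYAt7e3ALi4uAC5ubkAurq6ALu7uwC8vLwAvb29AL6+vgC/v78AwMDAAMHBwQDCwsIAw8PDAMTExADFxcUAxsbGAMfHxwDIyMgAycnJAMrKygDLy8sAzMzMAM3NzQDOzs4Az8/PANDQ0ADR0dEA0tLSANPT0wDU1NQA1dXVANbW1gDX19cA2NjYANnZ2QDa2toA29vbANzc3ADd3d0A3t7eAN/f3wDg4OAA4eHhAOLi4gDj4+MA5OTkAOXl5QDm5uYA5+fnAOjo6ADp6ekA6urqAOvr6wDs7OwA7e3tAO7u7gDv7+8A8PDwAPHx8QDy8vIA8/PzAPT09AD19fUA9vb2APf39wD4+PgA+fn5APr6+gD7+/sA/Pz8AP39/QD+/v4A////AJKKe2xiWEk4OExjdoytwcjKzdbj6u3s3p2Wjn5uYk45OUteZm+El6q8yNfg3tzbzqmjmYVwYU06OEFJSUxXZH2ZrL3HwsHCua2pn4htXEs7ODw+PT5AR155ipempqWrpqmrp5J3Y1NEPDw8Ozs8QlVvfoaRk5CXlKu2uKiSgXRmU0U/OzpATF5yfX+Cg4SKh7XEzMW0qKSchGdTRkFJWWZtcXN0dXuGhLfI1dPEu8LGt5t+ZVVWXmNjZGdpanKCiLfDzs3Ev8nX1cSng2hbVlJRVVhdYGZ4iLq8wL+9vcTS2tO6kW9ZTEI9PUJLU1hle7W1uLWytr3H0c+5k29YSj0wJyg0P0RScKWstrSxusXKzsiwjG1XRzovIBYZHyQ6ZZKbq7G2xtbY186yjm9YRj4+NiETDhEnU4OKm6280ePm49vCoYJnWFZZUj8tJSMwUXeDm7PH3Oru7ObTvKeMgYR9bl9UTkhIWmiHqL7R4ent7enbzMa3r62fj4iBeWtcWWGJqb3P2t3c1c/HwsnLx7usqKuonopuWl96lavAyMCwn5eZprnJy7uwsbKwqZl/alFfc4mgp5N3ZmJzkKvBw7axs62no52MekRIVWN0eGFKPz9XgKS3sqanrqqioKKWgkZBQ0dKST83NTdMeaWyp52cpKahoaeklVFQRjswMDg8PURchau4s6yjoaaprLS4tWlqVjoqMD1AQ1V1l7TDxsG3r7XAyMzLyYF5WDQnM0FCSmWIo7fK0s/Iw8rX4eLc0A=="/>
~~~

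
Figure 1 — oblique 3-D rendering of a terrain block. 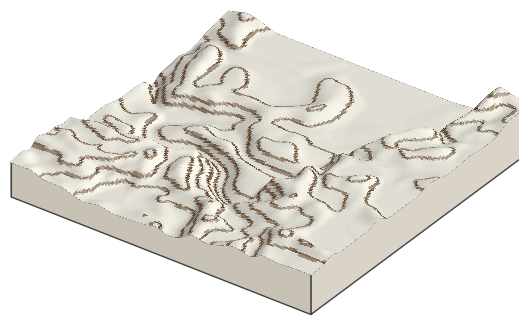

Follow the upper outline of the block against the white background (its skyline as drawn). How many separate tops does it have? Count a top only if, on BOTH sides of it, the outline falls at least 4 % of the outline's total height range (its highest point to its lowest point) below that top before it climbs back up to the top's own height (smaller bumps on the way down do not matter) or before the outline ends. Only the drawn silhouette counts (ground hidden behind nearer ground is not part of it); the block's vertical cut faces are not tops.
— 2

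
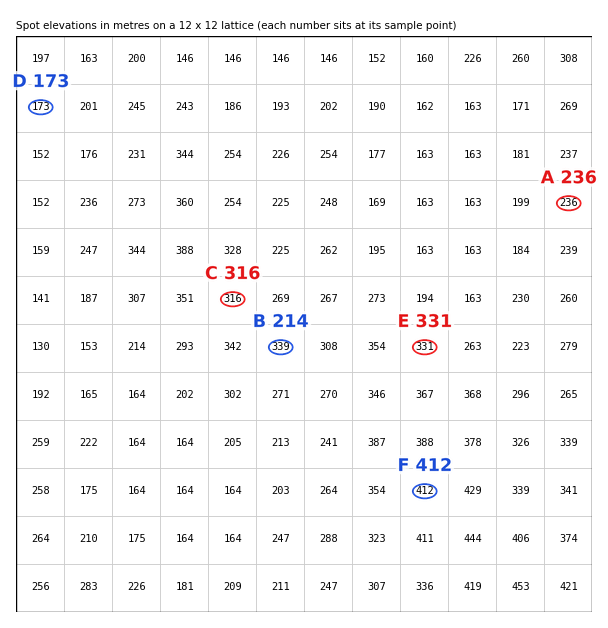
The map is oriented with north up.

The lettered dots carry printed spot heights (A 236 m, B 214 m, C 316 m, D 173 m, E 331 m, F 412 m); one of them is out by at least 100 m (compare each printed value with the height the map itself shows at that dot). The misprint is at B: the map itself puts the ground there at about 339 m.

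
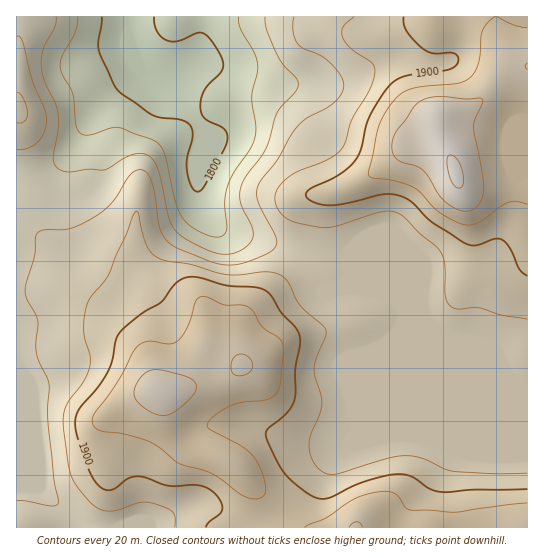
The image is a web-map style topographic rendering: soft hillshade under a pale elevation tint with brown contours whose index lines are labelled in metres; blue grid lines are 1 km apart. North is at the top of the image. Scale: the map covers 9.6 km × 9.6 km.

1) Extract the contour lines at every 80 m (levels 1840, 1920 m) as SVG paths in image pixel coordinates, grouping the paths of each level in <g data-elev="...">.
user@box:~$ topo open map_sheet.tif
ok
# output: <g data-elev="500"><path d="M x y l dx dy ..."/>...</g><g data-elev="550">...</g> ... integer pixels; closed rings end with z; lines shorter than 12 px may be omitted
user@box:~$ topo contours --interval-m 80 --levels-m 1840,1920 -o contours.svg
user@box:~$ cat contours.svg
<g data-elev="1840"><path d="M265 17l2 13 10 24 6 11 13 13 2 8-3 7-17 18-12 38-20 27-5 11-1 15 13 27-1 10-4 6-7 5-7 3-8 1-11-1-13-5-18-10-9-8-6-13-11-48-5-10-6-4-8-2-8 2-28 15-14-1-22 3-6-2-5-4-3-9 5-28 0-15-3-11-11-24-3-17 2-13 12-22 1-10"/></g><g data-elev="1920"><path d="M527 503l-70 9-44-2-7-2-11-14-6-2-8 0-14 2-12 4-28 19-22 10"/><path d="M249 498l10 0 4-2 2-3 0-12-7-18-12-14-35-19-3-3-1-2 8-10 15-9 12-4 24-2 9-6 4-5 2-7 2-29 0-8-4-7-16-11-10-16-4-4-8-2-16 0-18-8-6 0-6 5-7 23-5 9-5 7-9 3-22-3-6 3-6 5-18 33-23 32-2 9 3 5 6 3 22 3 27 8 11 6 18 15 32 10 28 20z"/><path d="M527 27l-11-1-19-9"/><path d="M496 17l-7 5-6 8-4 32-4 9-5 7-13 6-46 5-10 5-8 8-9 12-5 12-11 48 2 3 3 1 20 2 20 7 8 6 18 19 15 9 11 4 6 0 8-3 22-16 8-4 8-1 10 3"/></g>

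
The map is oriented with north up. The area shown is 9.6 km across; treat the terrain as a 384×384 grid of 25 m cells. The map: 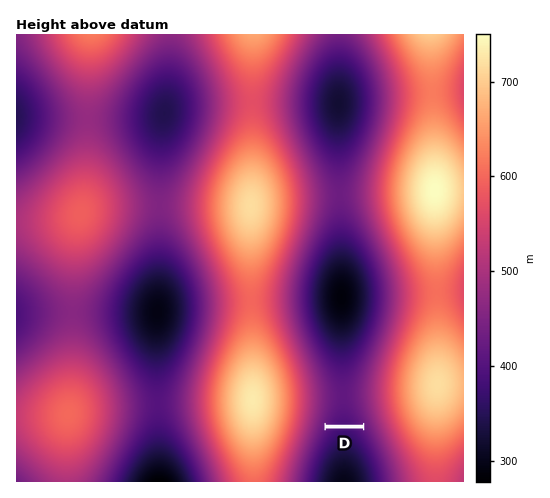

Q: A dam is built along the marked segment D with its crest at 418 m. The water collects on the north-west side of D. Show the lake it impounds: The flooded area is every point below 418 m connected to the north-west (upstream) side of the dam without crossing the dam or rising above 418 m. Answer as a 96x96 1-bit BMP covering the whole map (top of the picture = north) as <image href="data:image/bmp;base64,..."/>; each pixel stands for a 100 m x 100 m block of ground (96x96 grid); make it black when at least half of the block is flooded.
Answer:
<image width="96" height="96" href="data:image/bmp;base64,Qk2+BAAAAAAAAD4AAAAoAAAAYAAAAGAAAAABAAEAAAAAAIAEAAATCwAAEwsAAAIAAAAAAAAA////AAAAAAAAAAAAAAAAAAAAAAAAAAAAAAAAAAAAAAAAAAAAAAAAAAAAAAAAAAAAAAAAAAAAAAAAAAAAAAAAAAAAAAAAAAAAAAAAAAAAAAAAAAAAAAAAAAAAAAAAAAAAAAAAAAAAAAAAAAAAAAAAAAAAAAAAAAAAAAAAAAAAAAAAAAAAAAAAAAAAAAAAAAAAAAAAAAAAAAAAAAAAAAAAAB/AAAAAAAAAAAAAAB+AAAAAAAAAAAAAAA+AAAAAAAAAAAAAAA8AAAAAAAAAAAAAAAcAAAAAAAAAAAAAAAYAAAAAAAAAAAAAAAYAAAAAAAAAAAAAAAYAAAAAAAAAAAAAAAYAAAAAAAAAAAAAAA8AAAAAAAAAAAAAAB8AAAAAAAAAAAAAAB+AAAAAAAAAAAAAAD+AAAAAAAAAAAAAAD/AAAAAAAAAAAAAAH/AAAAAAAAAAAAAAH/gAAAAAAAAAAAAAP/gAAAAAAAAAAAAAP/wAAAAAAAAAAAAAf/wAAAAAAAAAAAAAf/4AAAAAAAAAAAAA//4AAAAAAAAAAAAA//4AAAAAAAAAAAAA//8AAAAAAAAAAAAB//8AAAAAAAAAAAAB//8AAAAAAAAAAAAB//8AAAAAAAAAAAAB//+AAAAAAAAAAAAB//+AAAAAAAAAAAAB//+AAAAAAAAAAAAB//8AAAAAAAAAAAAB//8AAAAAAAAAAAAB//8AAAAAAAAAAAAA//8AAAAAAAAAAAAA//8AAAAAAAAAAAAA//4AAAAAAAAAAAAAf/4AAAAAAAAAAAAAf/wAAAAAAAAAAAAAP/wAAAAAAAAAAAAAP/gAAAAAAAAAAAAAH/gAAAAAAAAAAAAAH/AAAAAAAAAAAAAAD/AAAAAAAAAAAAAAD+AAAAAAAAAAAAAAB8AAAAAAAAAAAAAAA4AAAAAAAAAAAAAAAAAAAAAAAAAAAAAAAAAAAAAAAAAAAAAAAAAAAAAAAAAAAAAAAAAAAAAAAAAAAAAAAAAAAAAAAAAAAAAAAAAAAAAAAAAAAAAAAAAAAAAAAAAAAAAAAAAAAAAAAAAAAAAAAAAAAAAAAAAAAAAAAAAAAAAAAAAAAAAAAAAAAAAAAAAAAAAAAAAAAAAAAAAAAAAAAAAAAAAAAAAAAAAAAAAAAAAAAAAAAAAAAAAAAAAAAAAAAAAAAAAAAAAAAAAAAAAAAAAAAAAAAAAAAAAAAAAAAAAAAAAAAAAAAAAAAAAAAAAAAAAAAAAAAAAAAAAAAAAAAAAAAAAAAAAAAAAAAAAAAAAAAAAAAAAAAAAAAAAAAAAAAAAAAAAAAAAAAAAAAAAAAAAAAAAAAAAAAAAAAAAAAAAAAAAAAAAAAAAAAAAAAAAAAAAAAAAAAAAAAAAAAAAAAAAAAAAAAAAAAAAAAAAAAAAAAAAAAAAAAAAAAAAAAAAAAAAAAAAAAAAAAAAAAAAAAAAAAAAAAAAAAAAAAAAAAAAAAAAAAAAAAAAAAAAAAAAAAAAAAAAAAAAAAAAAAAAAAAAAAAAAAAAAAAAAAAAAAAAAAAAAAAAAAAAAAA="/>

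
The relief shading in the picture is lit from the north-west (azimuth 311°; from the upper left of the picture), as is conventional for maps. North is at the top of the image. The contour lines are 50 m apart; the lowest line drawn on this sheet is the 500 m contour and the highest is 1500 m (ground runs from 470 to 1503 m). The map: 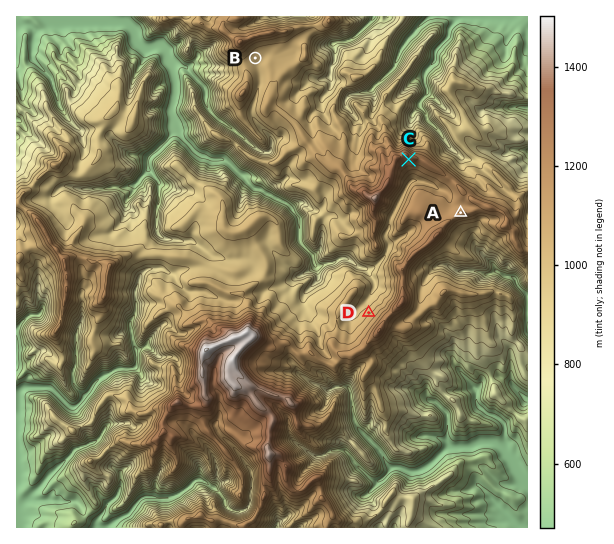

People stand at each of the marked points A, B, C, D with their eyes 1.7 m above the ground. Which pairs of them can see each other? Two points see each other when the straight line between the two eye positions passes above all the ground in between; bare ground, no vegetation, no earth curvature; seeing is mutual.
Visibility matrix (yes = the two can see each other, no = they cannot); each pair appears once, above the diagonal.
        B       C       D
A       no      yes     no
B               no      no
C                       yes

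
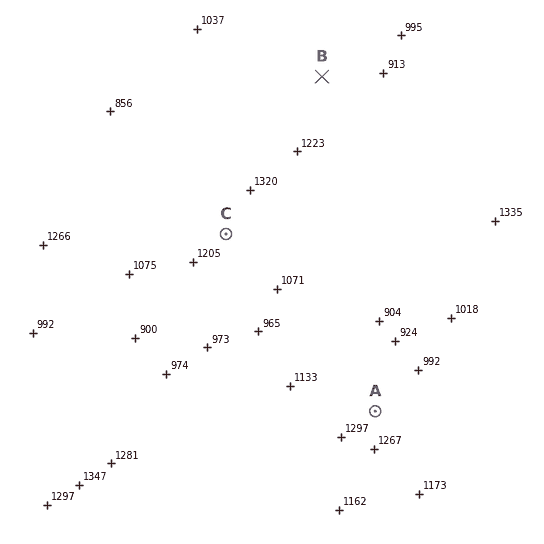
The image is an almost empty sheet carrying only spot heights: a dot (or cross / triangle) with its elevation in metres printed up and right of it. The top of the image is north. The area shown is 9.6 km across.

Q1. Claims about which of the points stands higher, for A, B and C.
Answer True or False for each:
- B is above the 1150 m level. False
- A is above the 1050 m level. True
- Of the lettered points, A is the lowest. False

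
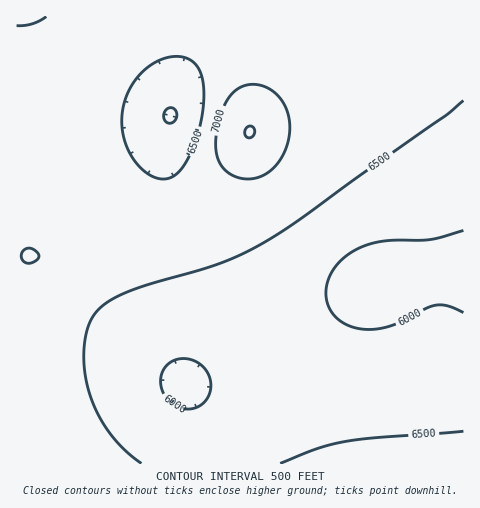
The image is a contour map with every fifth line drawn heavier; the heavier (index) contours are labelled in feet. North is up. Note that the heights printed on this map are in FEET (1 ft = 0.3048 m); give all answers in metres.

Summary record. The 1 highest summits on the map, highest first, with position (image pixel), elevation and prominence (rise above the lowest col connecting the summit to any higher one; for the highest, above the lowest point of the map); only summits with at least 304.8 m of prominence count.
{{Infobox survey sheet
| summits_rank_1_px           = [250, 132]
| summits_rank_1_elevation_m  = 2290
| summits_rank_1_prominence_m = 499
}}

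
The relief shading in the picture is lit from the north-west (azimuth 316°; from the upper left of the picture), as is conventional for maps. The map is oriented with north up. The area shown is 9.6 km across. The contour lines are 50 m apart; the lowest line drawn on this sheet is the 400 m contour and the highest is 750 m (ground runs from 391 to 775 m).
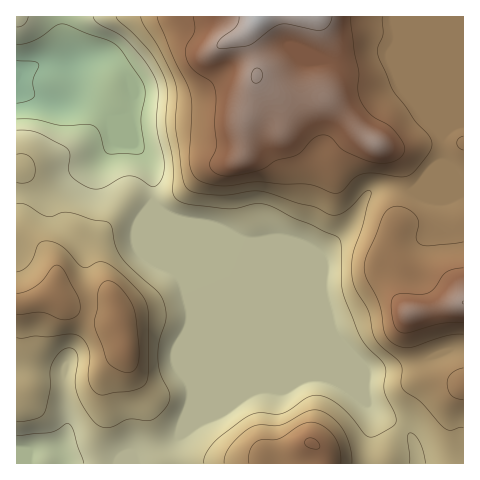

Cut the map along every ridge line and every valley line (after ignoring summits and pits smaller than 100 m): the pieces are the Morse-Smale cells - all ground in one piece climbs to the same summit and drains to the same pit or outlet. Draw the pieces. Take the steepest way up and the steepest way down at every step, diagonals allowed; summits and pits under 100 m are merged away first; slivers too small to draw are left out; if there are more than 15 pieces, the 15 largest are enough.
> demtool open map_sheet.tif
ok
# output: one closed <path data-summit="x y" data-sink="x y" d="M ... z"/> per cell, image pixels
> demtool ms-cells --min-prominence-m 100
<path data-summit="258 17" data-sink="17 71" d="M463 16l-446 0-1 72 5 4 28 8 28 0 19 8 14 11 13 0 6-3 4 25 14 17 6 13 0 32 14 13 14 5 20 3 43 17 36-2 40 16 28-27 16-28 10-10 90-1z"/><path data-summit="125 348" data-sink="17 71" d="M17 88l-1 368 27-8 14 3 5 13 72 0 0-8 2-1 31-10 14-11 10-34 0-15-3-8 0-48 3-13-1-11-6-22-31-76 0-36-6-13-14-17-4-25-6 3-13 0-14-11-19-8-28 0-28-8z"/><path data-summit="463 302" data-sink="17 71" d="M395 189l-17 0-7 2-7 9-16 28-28 27-40-16-36 2-43-17-27-4 125 124 65 28 27-2 21-5 39-15 13-2 0-158-59 1z"/><path data-summit="312 444" data-sink="17 71" d="M153 204l2 10 29 69 6 22 1 11-3 13 0 48 3 8 0 15-10 34-14 11-31 10-2 1 2 8 281-1-1-14-3-10-7-9-29-16-14-14-27-19-160-160-15-9z"/><path data-summit="258 17" data-sink="17 71" d="M302 345l-1 1 35 35 27 19 14 14 31 18 8 17 2 15 46-1-1-115-12 2-47 17-40 5z"/><path data-summit="258 17" data-sink="17 71" d="M43 448l-11 2-15 7-1 6 46 0-5-12z"/>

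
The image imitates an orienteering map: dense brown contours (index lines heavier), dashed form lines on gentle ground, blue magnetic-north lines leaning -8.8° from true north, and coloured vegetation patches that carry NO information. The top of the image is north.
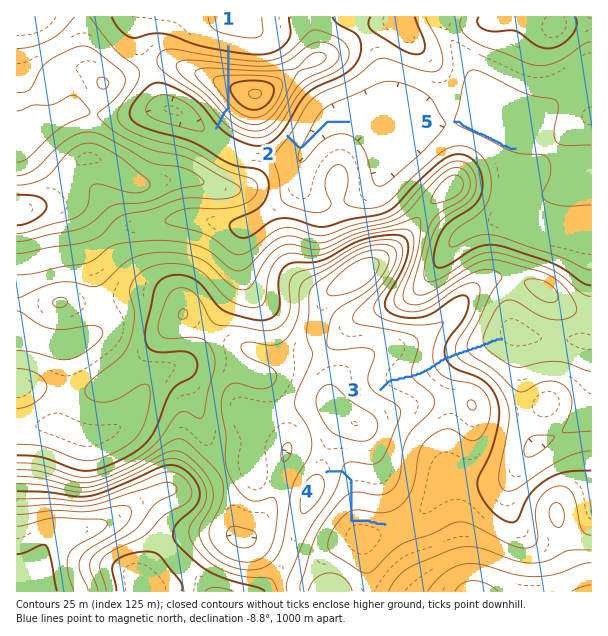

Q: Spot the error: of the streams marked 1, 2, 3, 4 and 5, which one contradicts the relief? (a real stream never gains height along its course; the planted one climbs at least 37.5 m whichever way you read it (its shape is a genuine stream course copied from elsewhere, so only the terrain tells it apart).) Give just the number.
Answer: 1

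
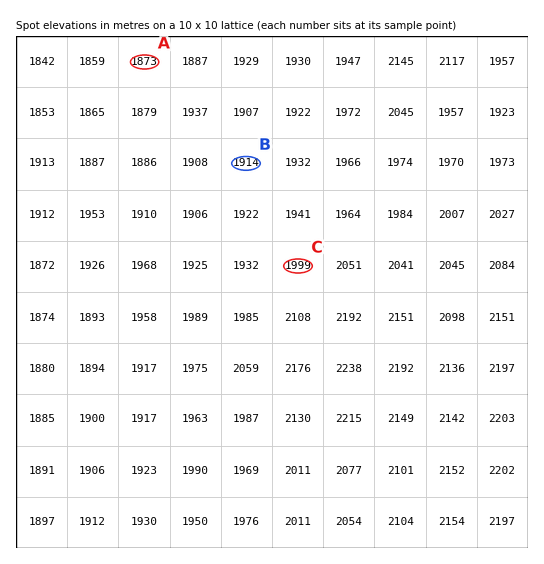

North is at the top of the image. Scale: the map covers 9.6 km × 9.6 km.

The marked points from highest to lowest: C B A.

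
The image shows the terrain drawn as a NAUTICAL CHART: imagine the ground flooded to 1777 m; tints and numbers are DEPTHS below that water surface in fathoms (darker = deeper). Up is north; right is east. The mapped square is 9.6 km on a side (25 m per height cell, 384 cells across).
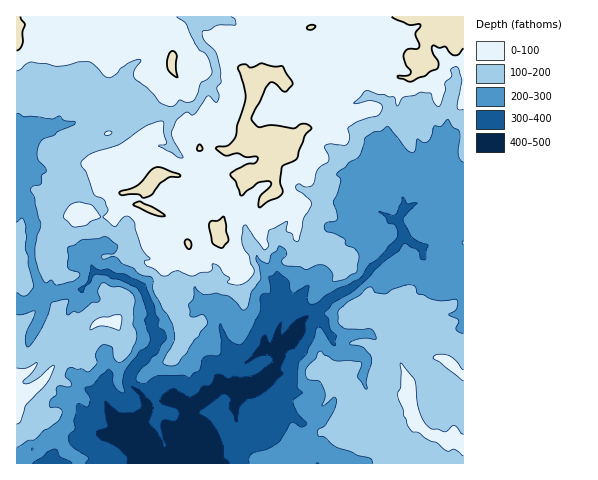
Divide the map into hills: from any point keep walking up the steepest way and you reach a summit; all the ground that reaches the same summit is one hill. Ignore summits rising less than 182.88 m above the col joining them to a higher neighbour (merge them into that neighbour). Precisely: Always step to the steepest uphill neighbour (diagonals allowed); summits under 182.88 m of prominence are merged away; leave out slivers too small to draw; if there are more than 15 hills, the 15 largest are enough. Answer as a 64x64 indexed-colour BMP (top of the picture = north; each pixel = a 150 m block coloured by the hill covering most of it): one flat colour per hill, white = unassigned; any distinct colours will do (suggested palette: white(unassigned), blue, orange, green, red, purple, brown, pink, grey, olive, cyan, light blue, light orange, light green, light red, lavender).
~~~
<image width="64" height="64" href="data:image/bmp;base64,Qk12CAAAAAAAAHYAAAAoAAAAQAAAAEAAAAABAAQAAAAAAAAIAAATCwAAEwsAABAAAAAAAAAA////ALR3HwAOf/8ALKAsACgn1gC9Z5QAS1aMAMJ34wB/f38AIr28AM++FwDox64AeLv/AIrfmACWmP8A1bDFADMzMREREREREREREREiIiIiIiIiIiIiIiIiIiIiIiIiMzMxERERERERERERESIiIiIiIiIiIiIiIiIiIiIiIiIzMzMxERERERMRERERIiIiIiIiIiIiIiIiIiIiIiIiIjMzMzMzMRETMxEREREiIiIiIiIiIiIiIiIiIiIiIiIiMzMzMzMzMzMxERERERERIiIiIiIiIiIiIiIiIiIiIiIzMzMzMzMzMzERERERERESIiIiIiIiIiIiIiIiIiIiIjMzMzMzMzMzMxERERERERIiIiIiIiIiIiIiIiIiIiIiMzMzMzMzMzMzMREREREREiIiIiIiIiIiIiIiIiIiIiIzMzMzMzMzMzMxERERERESIiIiIiIiIiIiIiIiIiIiIjMzMzMzMzMzMxEREREREREiIiIiIiIiIiIiIiIiIiIiMzMzMzMzMzMxEREREREREiIiIiIiIiIiIiIiIiIiIiIzMzMzMzMzMxERERERERERIiIiIiIiIiIiIiIiIiIiIjMzMzMzMzMzEREREREREREREiIiIiIiIiIiIiIiIiIiMzMzMzMzMzMxERERERERERERIiIiIiIiIiIiIiIiIiIzMzMzMzMzMzMRERERERERERESIiIiIiIiIiIiIiIiIjMzMzMzMzMzMxEREREREREREREiIiIiIiIiIiIiIiIiMzMzMzMzMzMzMxERERERERERESIiIiIiIiIiIiIiIiIzMzMzMzMzMzMzEREREREREREREiIiIiIiIiIiIiIiIjMzMzMzMzMzMzMRERERERERERERIiIiIiIiIiIiIiIiMzMzMzMzMzMzMxEREREREREREREiIiIiIiIiIiIiIiIzMzMzMzMzMzMxERERERERERERERIiIiIiIiIiIiIiIjMzMzMzMzMzMzERERERERERERERESIiIiIiIiIiIiIiMzMzMzMzMzMzMRERERERERERERERESIiIiIiIiIiIiJVUzMzMzMzMzMxEREREREREREREREREiIiIiIiIiIiIlVVERMzMzMzMxEREREREREREREREREREiIiIiIiIiIiVVEREREzMzMzERERERERERERERERERERIiIiIiIiIiJVURERERMzMxERERERERERERERERERERERIiIiIiIiIlVREREREREREREREREREREREREREREREREiIiIiIiIiVRERERERERERERERERERERERERERERERERIiIiIiIiJVERERERERERERERERERERERERERERERERERIiIiIiIlURERERERERERERERERERERERERERERERERESIiIiIiVREREREREREREREREREREREREREREREREREREiIiIiJVERERERERERERERERERERERERERERERERERESIiIiIlURERERERERERERERERERERERERERERERERERIiIiIiVREREREREREREREREREREREREREREREREREREiIiIiJVERERERERERERERERERERERERERERERERERESIiIiIlUREREREREREREREREREREREREREREREREREREiIiIiVRERERERERERERERERERERERERERERERERERERERESIREREREREREREREREREREREREREREREREREREREREREREREREREREREREREREREREREREREREREREREREREREREREREREREREREREREREREREREREREREREREREREREREREREREREREREREREREREREREREREREREREREREREREREREREREREREREREREREREREREREREREREREREREREREREREREREREREREREREREREREREREREREREREREREREREREREREREREREREREREREREREREREREREREREREREREREREREREREREREREREREREREREREREREREREREREREREREREREREREREREREREREREREREREREREREREREREREREREREREREREREREREREREREREREREREREREREREURERBERERERERERERERERERERERERERERERERERERERREREREERERERERERERERERERERERERERERERERERERFEREREREQRERFEREEREREREREREREREREREREREREREUREREREREQRREREREQRERERERERERERERERERERERERRERERERERERERERERBERERERERERERERERERERERERFEREREREREREREREREQREREREREREREREREREREREREUREREREREREREREREREERERERERERERERERERERERERRERERERERERERERERERBERERERERERERERERERERERFEREREREREREREREREREEREREREREREREREREREREREUREREREREREREREREREERERERERERERERERERERERERREREREREREREREREREQRERERERERERERERERERERERFEREREREREREREREREQREREREREREREREREREREREREUREREREREREREREREQRERERERERERERERERERERERERRERERERERERERERERBERERERERERERERERERERERERFEREREREREREREREREEREREREREREREREREREREREREUREREREREREREREREQRERERERERERERERERERERERER"/>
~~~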